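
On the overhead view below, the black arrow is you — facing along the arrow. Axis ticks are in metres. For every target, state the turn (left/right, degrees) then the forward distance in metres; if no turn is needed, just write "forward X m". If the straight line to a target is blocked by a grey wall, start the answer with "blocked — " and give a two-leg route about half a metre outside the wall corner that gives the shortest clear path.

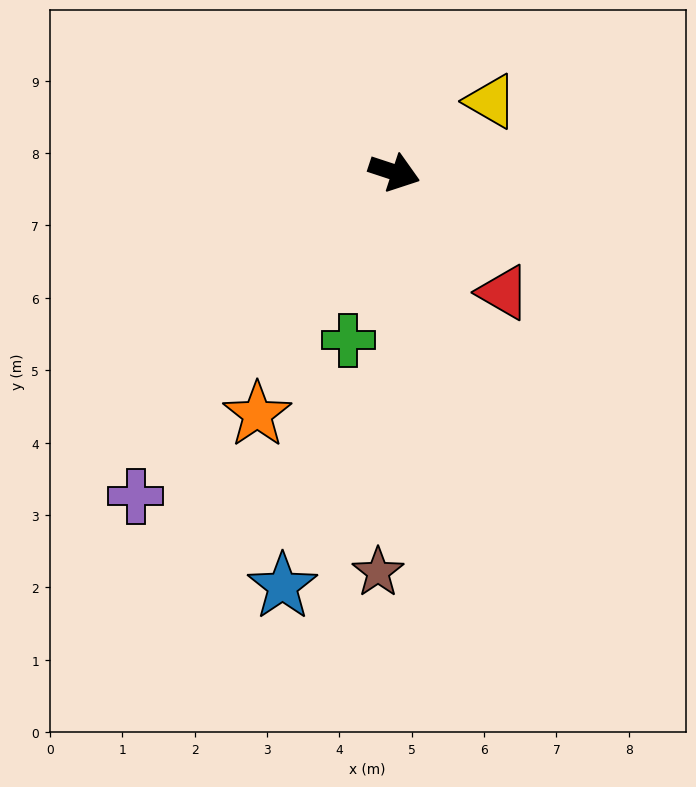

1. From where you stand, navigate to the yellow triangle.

turn left 55°, forward 1.7 m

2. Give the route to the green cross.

turn right 87°, forward 2.4 m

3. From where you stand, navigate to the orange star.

turn right 101°, forward 3.8 m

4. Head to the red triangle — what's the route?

turn right 30°, forward 2.2 m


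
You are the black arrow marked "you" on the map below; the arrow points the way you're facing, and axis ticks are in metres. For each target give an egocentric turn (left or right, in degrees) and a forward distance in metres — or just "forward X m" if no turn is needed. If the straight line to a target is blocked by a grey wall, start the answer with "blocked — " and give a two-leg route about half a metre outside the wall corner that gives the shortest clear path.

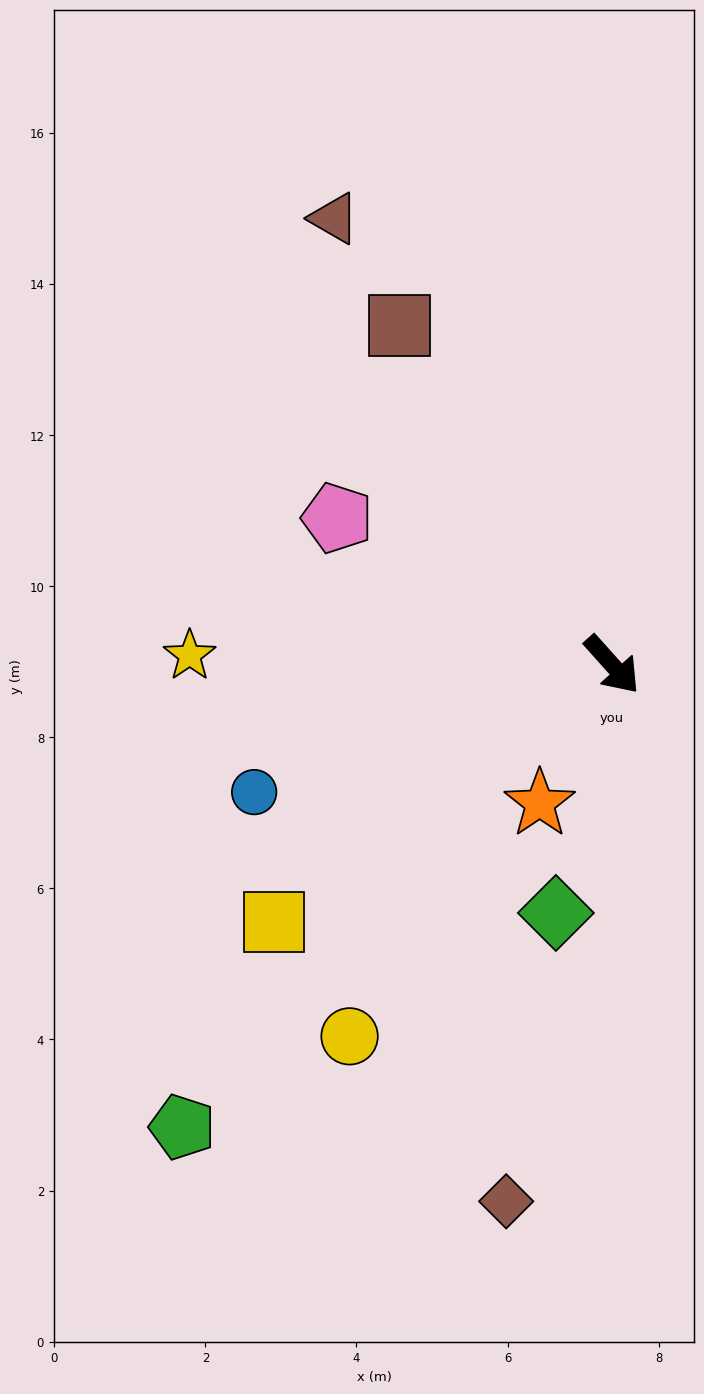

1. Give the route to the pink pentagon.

turn right 160°, forward 4.1 m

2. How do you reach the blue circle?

turn right 112°, forward 5.0 m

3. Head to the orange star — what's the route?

turn right 69°, forward 2.1 m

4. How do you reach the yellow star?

turn right 133°, forward 5.6 m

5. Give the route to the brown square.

turn left 170°, forward 5.3 m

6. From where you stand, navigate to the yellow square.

turn right 95°, forward 5.6 m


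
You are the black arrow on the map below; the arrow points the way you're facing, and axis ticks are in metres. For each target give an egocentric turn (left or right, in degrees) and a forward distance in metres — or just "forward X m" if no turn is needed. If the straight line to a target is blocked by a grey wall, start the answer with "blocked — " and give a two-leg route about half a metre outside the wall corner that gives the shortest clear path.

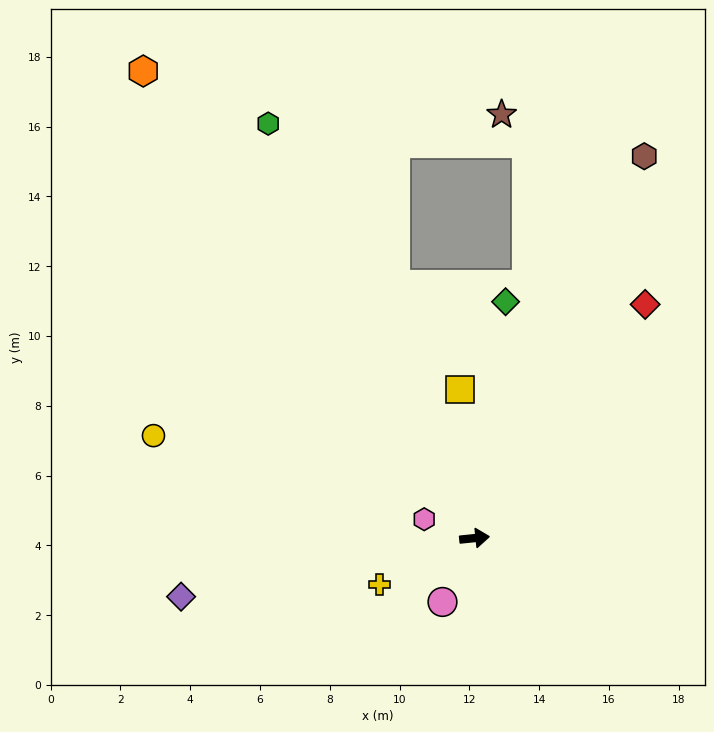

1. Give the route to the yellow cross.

turn right 160°, forward 3.0 m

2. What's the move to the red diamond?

turn left 48°, forward 8.3 m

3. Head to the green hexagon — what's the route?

turn left 111°, forward 13.3 m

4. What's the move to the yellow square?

turn left 90°, forward 4.3 m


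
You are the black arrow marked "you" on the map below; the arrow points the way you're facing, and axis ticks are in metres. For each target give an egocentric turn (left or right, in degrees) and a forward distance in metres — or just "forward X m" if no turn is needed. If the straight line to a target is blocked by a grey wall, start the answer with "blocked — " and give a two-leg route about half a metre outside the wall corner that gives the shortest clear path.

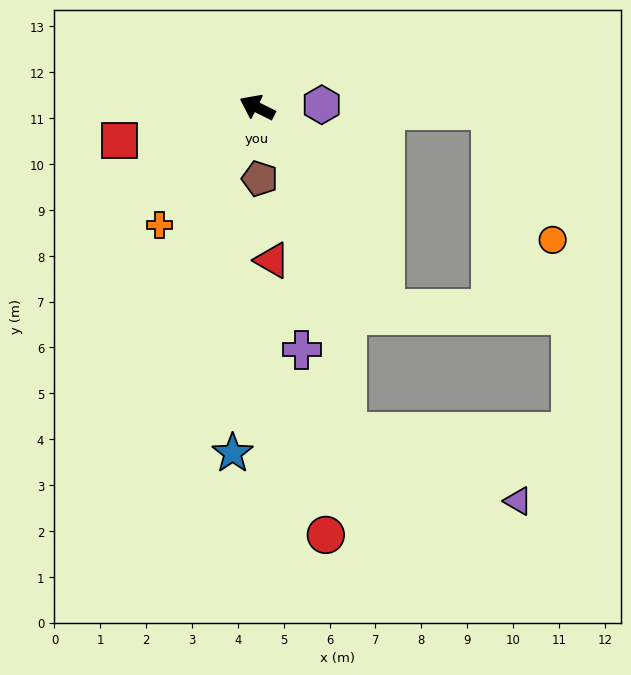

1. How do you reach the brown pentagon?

turn left 118°, forward 1.6 m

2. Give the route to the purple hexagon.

turn right 151°, forward 1.4 m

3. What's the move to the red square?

turn left 40°, forward 3.1 m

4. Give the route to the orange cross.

turn left 77°, forward 3.3 m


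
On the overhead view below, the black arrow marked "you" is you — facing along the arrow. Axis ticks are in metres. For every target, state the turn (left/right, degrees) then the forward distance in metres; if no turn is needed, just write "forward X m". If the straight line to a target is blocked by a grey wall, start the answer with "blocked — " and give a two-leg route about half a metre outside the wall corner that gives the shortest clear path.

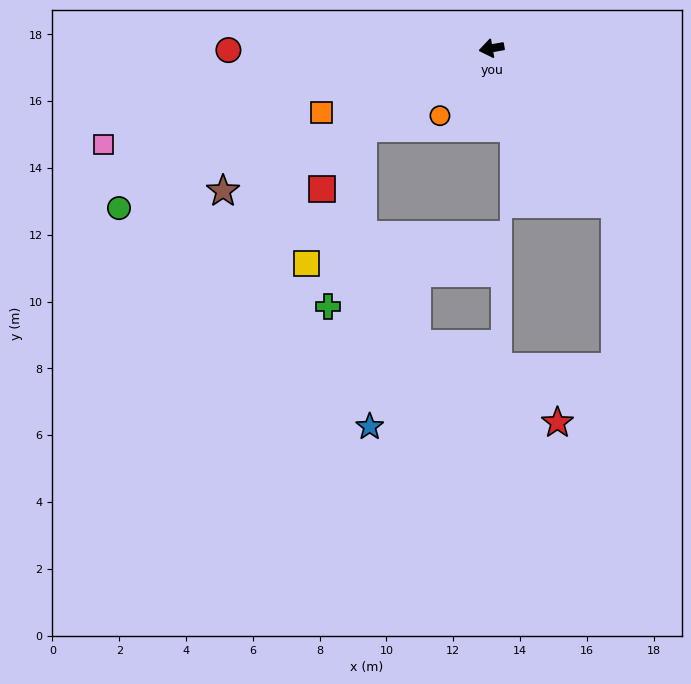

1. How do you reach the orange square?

turn left 11°, forward 5.4 m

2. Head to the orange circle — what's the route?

turn left 43°, forward 2.5 m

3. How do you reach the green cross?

blocked — turn left 22°, forward 4.5 m, then turn left 47°, forward 5.5 m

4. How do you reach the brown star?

turn left 18°, forward 9.1 m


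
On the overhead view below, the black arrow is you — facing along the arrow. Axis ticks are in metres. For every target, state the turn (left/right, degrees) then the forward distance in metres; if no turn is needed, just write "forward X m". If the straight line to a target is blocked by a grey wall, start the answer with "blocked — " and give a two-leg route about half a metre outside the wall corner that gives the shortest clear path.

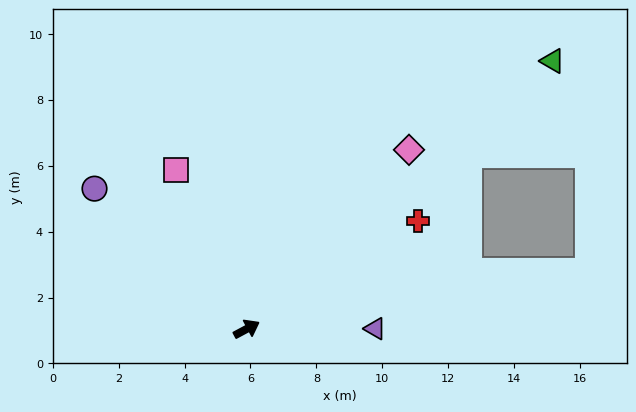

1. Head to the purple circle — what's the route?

turn left 109°, forward 6.3 m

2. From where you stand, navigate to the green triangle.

turn left 13°, forward 12.3 m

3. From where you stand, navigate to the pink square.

turn left 86°, forward 5.3 m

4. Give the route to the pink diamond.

turn left 20°, forward 7.3 m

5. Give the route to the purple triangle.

turn right 28°, forward 3.9 m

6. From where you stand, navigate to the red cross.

turn left 4°, forward 6.1 m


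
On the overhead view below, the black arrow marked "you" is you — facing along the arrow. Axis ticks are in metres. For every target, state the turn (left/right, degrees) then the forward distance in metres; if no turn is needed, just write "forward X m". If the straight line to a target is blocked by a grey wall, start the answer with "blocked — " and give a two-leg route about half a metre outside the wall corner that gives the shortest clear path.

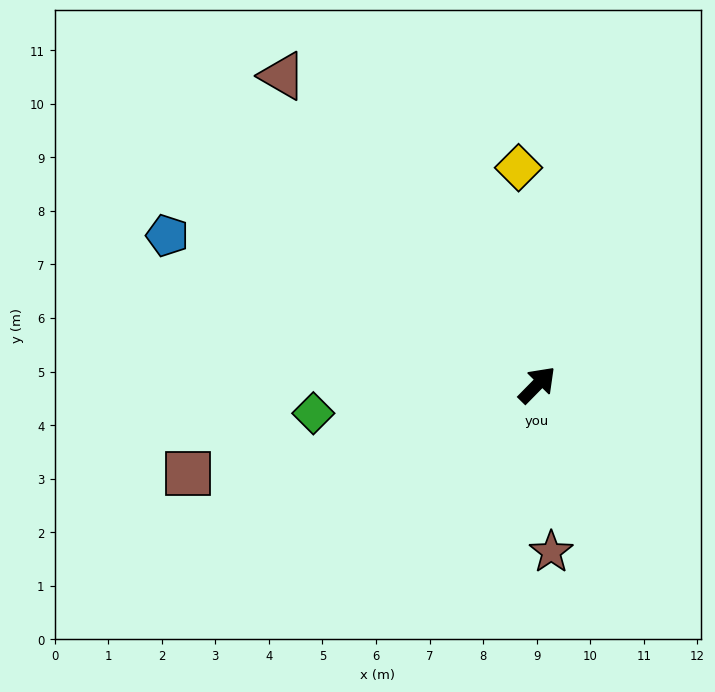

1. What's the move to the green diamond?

turn left 142°, forward 4.2 m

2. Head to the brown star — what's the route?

turn right 131°, forward 3.1 m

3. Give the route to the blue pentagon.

turn left 113°, forward 7.4 m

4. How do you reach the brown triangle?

turn left 84°, forward 7.5 m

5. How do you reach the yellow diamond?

turn left 49°, forward 4.1 m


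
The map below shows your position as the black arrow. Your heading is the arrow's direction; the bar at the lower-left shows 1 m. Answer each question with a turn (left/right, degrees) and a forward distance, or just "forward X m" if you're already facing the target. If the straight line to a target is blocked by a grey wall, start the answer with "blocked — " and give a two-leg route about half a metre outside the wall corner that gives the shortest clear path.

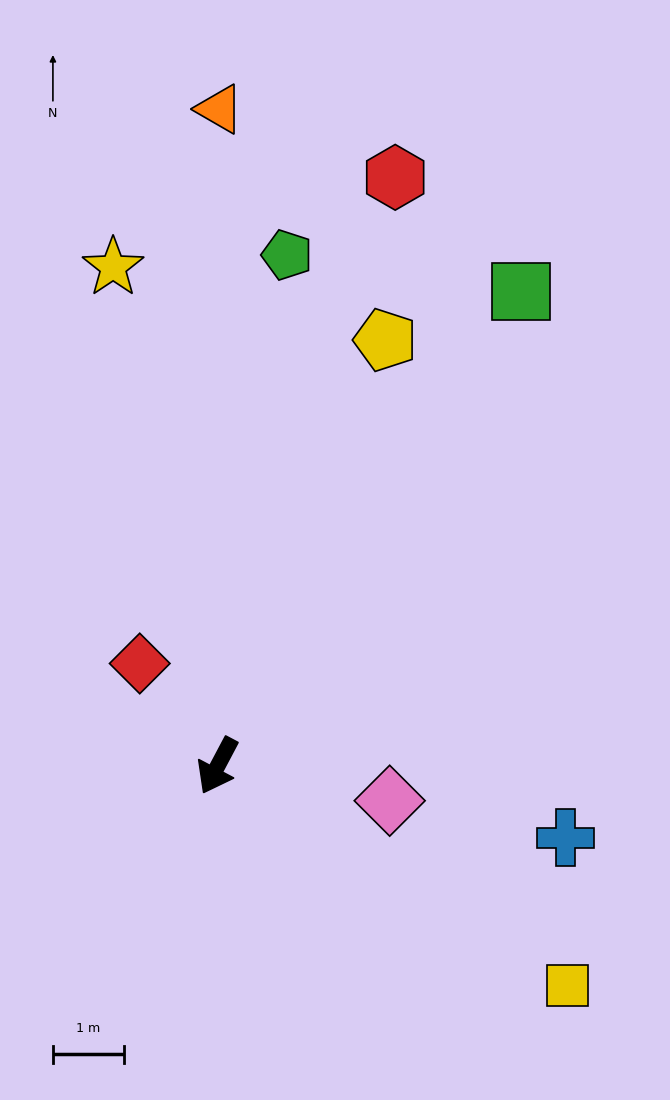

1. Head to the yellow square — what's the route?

turn left 86°, forward 5.8 m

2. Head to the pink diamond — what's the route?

turn left 106°, forward 2.5 m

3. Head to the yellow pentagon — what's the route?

turn right 174°, forward 6.4 m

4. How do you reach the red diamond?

turn right 115°, forward 1.8 m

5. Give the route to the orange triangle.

turn right 152°, forward 9.2 m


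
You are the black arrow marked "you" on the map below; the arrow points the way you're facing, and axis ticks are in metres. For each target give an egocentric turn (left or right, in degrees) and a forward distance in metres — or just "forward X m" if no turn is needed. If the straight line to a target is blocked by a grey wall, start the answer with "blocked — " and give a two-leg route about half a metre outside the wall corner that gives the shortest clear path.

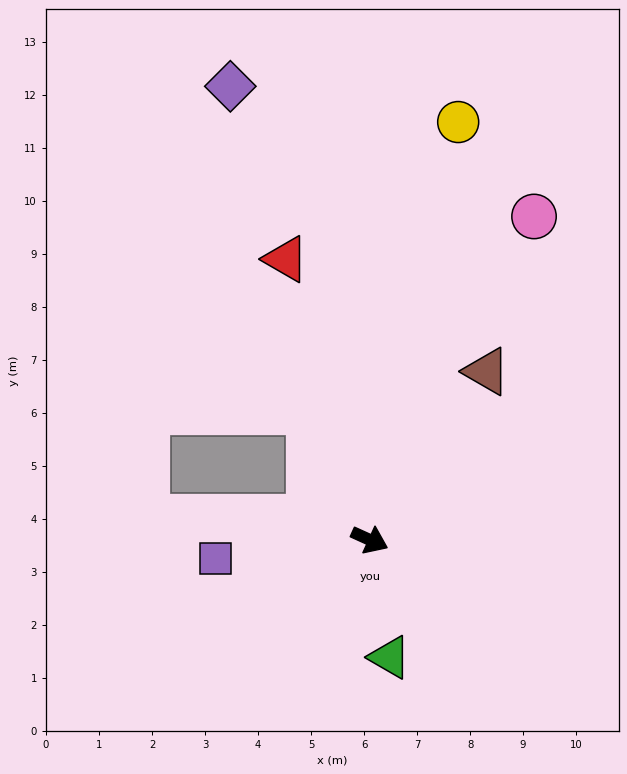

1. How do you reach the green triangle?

turn right 56°, forward 2.2 m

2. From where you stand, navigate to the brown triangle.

turn left 80°, forward 3.9 m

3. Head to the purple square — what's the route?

turn right 149°, forward 2.9 m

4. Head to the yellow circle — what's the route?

turn left 102°, forward 8.1 m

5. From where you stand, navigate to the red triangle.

turn left 131°, forward 5.5 m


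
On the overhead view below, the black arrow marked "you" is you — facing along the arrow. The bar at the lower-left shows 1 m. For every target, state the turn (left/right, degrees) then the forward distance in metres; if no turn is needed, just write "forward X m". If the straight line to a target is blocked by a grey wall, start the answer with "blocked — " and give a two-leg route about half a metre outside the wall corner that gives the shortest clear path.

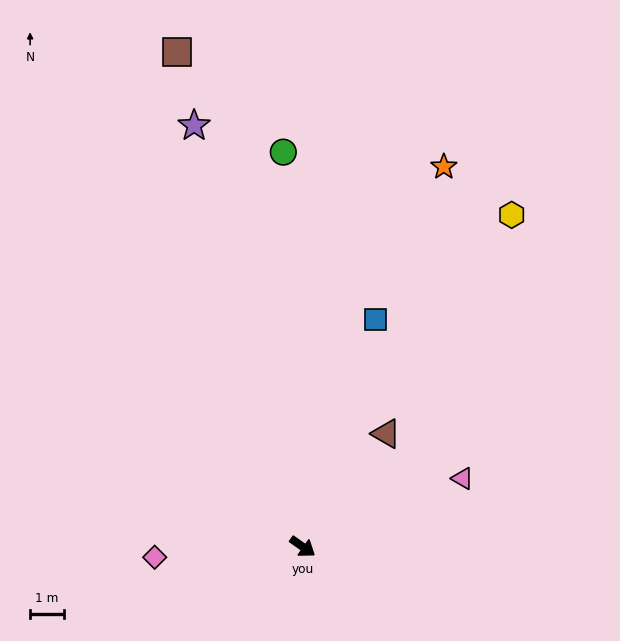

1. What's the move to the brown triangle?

turn left 89°, forward 4.1 m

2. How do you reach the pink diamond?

turn right 141°, forward 4.4 m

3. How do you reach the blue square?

turn left 107°, forward 7.0 m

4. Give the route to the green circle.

turn left 128°, forward 11.6 m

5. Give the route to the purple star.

turn left 140°, forward 12.8 m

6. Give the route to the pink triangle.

turn left 58°, forward 5.1 m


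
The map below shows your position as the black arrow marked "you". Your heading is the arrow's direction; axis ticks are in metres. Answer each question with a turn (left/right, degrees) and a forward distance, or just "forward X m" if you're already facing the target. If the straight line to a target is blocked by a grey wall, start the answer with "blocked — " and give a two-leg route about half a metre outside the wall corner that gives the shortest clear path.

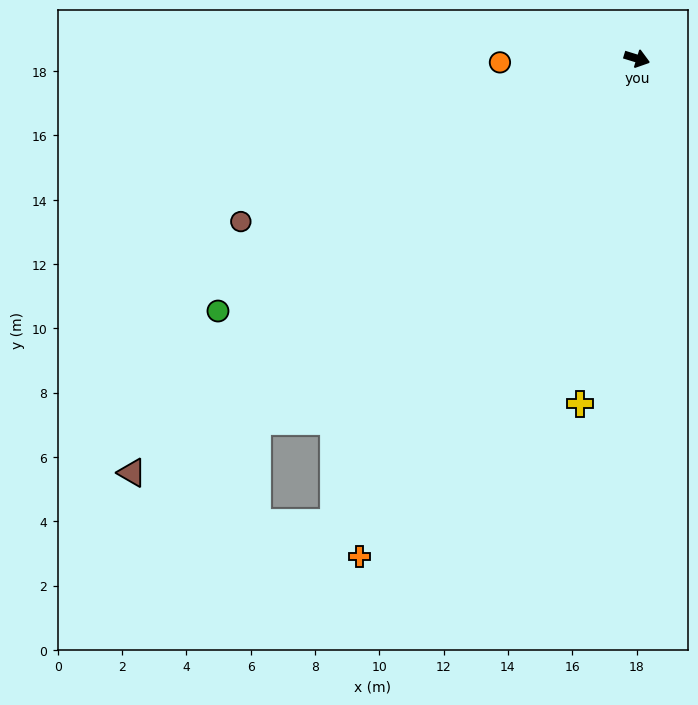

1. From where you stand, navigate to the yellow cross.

turn right 82°, forward 10.9 m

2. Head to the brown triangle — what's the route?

turn right 124°, forward 20.3 m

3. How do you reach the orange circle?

turn right 161°, forward 4.3 m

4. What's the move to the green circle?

turn right 132°, forward 15.2 m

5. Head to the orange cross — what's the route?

turn right 102°, forward 17.7 m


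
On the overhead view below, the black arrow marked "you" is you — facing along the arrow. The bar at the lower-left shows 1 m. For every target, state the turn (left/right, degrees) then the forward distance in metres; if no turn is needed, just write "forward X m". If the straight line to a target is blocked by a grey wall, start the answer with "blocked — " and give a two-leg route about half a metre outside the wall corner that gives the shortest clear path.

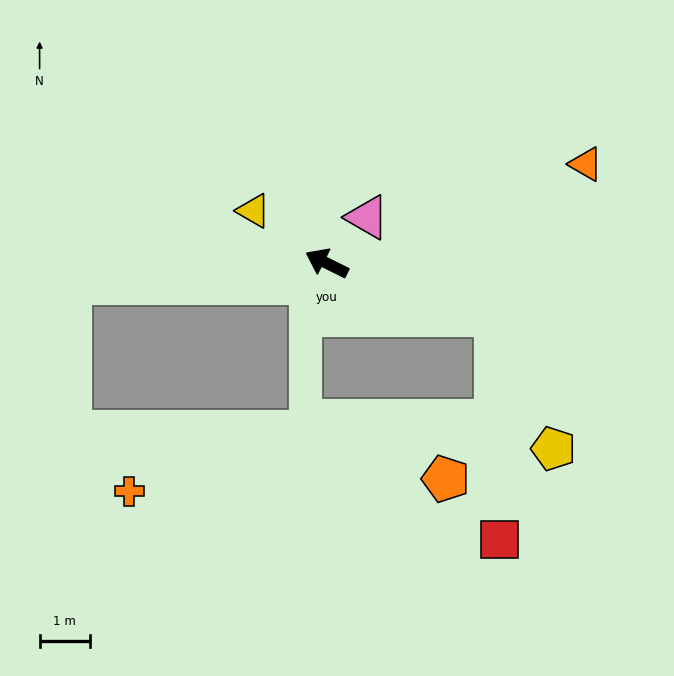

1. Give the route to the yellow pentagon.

blocked — turn right 171°, forward 3.5 m, then turn right 49°, forward 2.9 m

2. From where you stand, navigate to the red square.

blocked — turn right 171°, forward 3.5 m, then turn right 72°, forward 4.5 m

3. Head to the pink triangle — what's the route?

turn right 105°, forward 1.2 m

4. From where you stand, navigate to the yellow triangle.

turn right 9°, forward 1.8 m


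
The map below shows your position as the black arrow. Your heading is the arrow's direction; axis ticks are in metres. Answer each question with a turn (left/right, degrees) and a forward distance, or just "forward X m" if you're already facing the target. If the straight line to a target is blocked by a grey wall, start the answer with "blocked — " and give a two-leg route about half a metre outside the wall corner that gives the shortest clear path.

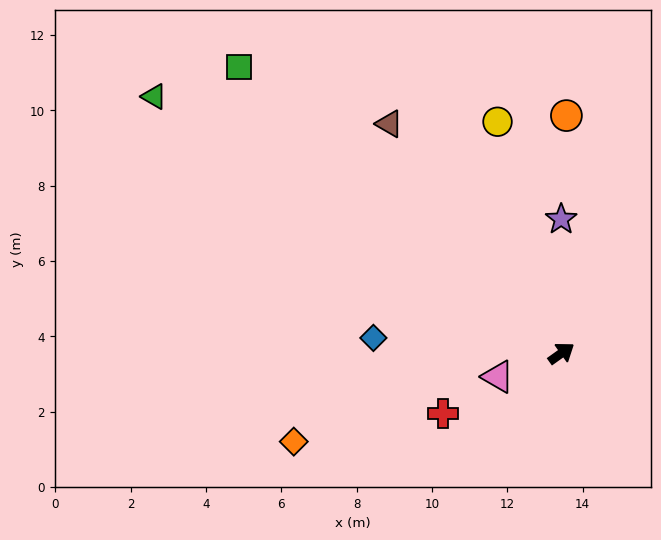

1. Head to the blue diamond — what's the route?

turn left 140°, forward 5.0 m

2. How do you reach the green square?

turn left 103°, forward 11.4 m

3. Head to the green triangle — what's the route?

turn left 112°, forward 12.8 m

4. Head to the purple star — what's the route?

turn left 55°, forward 3.6 m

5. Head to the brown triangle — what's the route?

turn left 91°, forward 7.6 m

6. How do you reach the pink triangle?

turn left 165°, forward 1.8 m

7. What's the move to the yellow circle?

turn left 70°, forward 6.4 m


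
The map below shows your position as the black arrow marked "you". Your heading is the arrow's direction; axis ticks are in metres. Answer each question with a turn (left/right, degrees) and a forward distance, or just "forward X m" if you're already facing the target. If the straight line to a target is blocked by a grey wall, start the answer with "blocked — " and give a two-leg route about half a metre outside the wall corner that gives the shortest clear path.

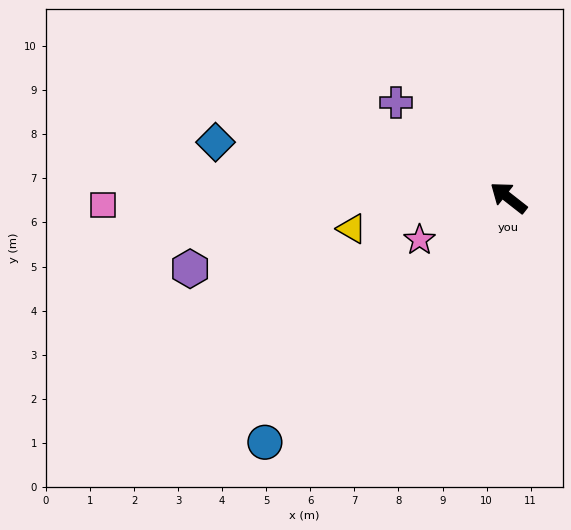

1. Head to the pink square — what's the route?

turn left 39°, forward 9.2 m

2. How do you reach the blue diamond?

turn left 27°, forward 6.8 m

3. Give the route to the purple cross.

turn right 2°, forward 3.3 m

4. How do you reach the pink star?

turn left 63°, forward 2.2 m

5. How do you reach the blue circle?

turn left 83°, forward 7.8 m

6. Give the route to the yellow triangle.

turn left 49°, forward 3.6 m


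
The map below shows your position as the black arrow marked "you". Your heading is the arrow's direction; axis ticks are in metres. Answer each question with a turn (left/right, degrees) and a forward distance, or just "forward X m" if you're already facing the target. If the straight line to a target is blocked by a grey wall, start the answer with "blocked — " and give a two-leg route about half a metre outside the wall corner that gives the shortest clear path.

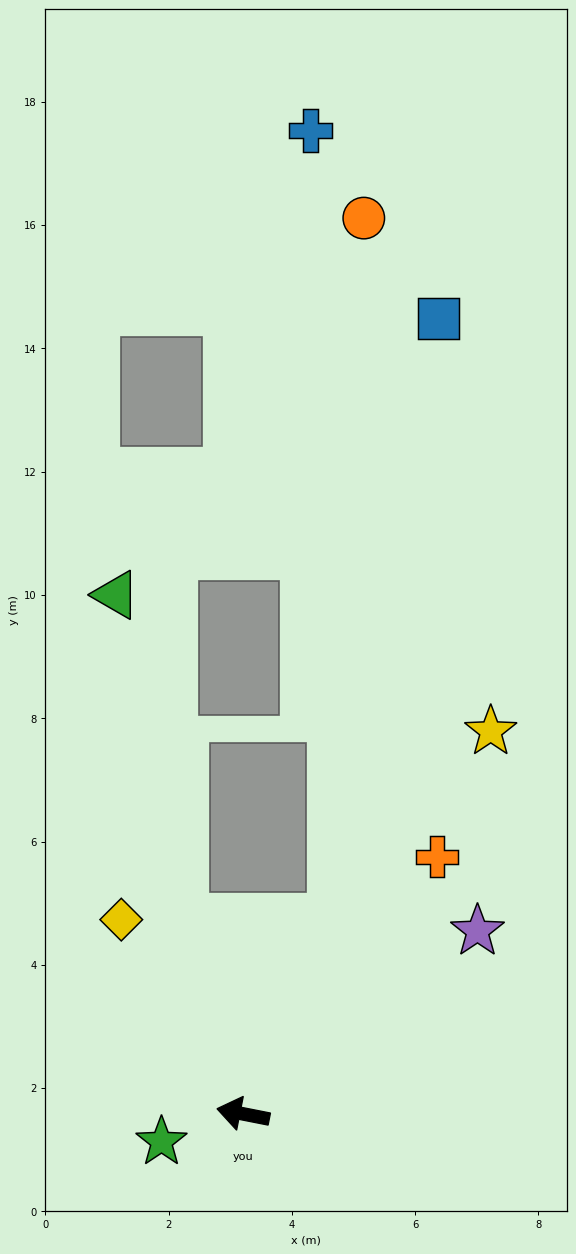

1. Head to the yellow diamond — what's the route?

turn right 47°, forward 3.7 m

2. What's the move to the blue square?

blocked — turn right 104°, forward 3.5 m, then turn left 15°, forward 9.9 m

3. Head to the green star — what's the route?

turn left 30°, forward 1.4 m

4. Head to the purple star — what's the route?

turn right 131°, forward 4.8 m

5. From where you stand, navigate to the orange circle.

blocked — turn right 104°, forward 3.5 m, then turn left 23°, forward 11.4 m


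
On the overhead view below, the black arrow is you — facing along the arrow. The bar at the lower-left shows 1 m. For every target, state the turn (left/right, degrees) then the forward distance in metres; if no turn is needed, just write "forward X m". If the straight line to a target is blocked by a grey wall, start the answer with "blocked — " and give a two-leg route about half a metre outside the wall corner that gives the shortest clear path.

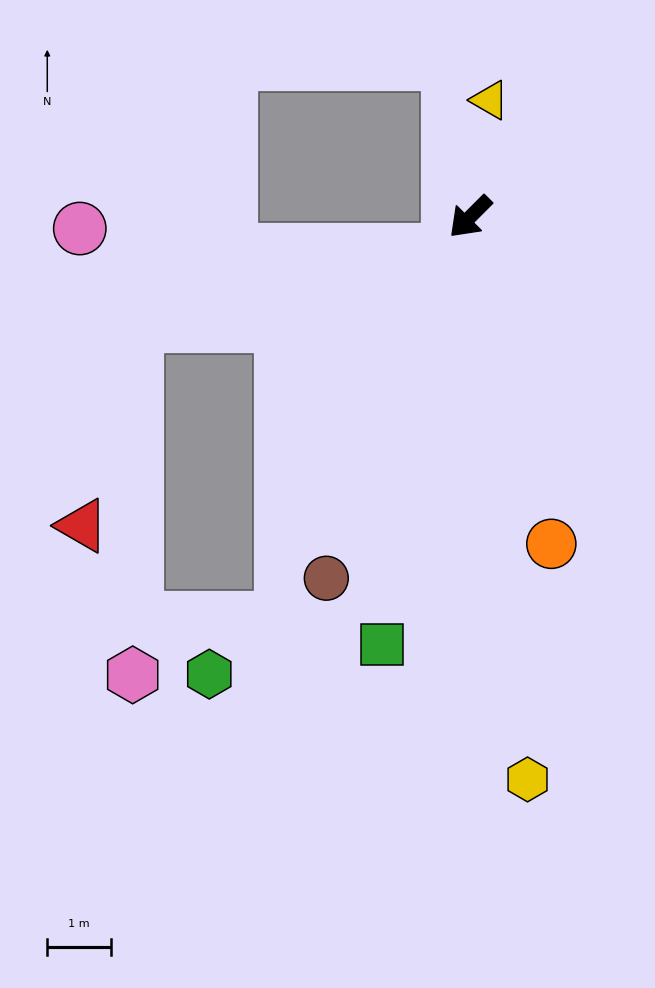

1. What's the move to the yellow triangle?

turn right 145°, forward 1.9 m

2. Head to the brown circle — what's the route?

turn left 23°, forward 6.1 m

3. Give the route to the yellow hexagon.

turn left 51°, forward 8.9 m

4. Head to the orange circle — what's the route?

turn left 59°, forward 5.3 m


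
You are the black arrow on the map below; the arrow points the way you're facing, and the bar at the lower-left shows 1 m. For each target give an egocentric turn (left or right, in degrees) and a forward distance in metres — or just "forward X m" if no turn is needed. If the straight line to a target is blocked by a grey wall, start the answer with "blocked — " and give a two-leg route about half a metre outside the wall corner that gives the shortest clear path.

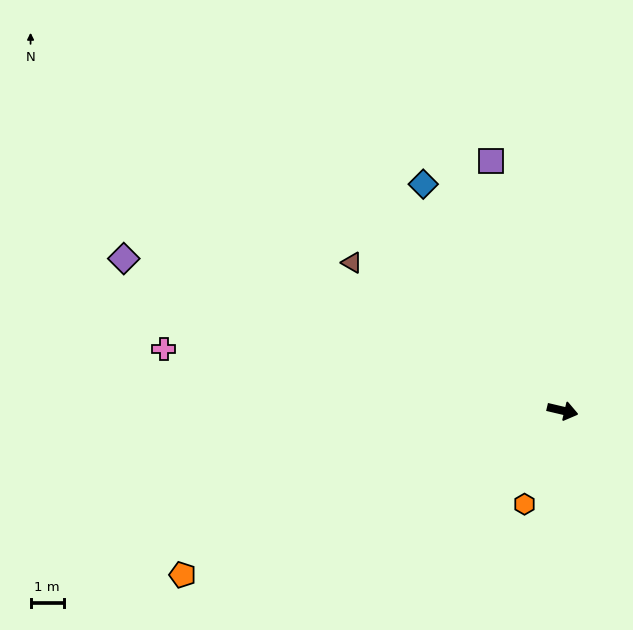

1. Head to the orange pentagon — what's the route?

turn right 143°, forward 12.4 m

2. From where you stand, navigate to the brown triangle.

turn left 158°, forward 7.7 m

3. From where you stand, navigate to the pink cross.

turn right 176°, forward 12.1 m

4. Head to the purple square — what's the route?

turn left 119°, forward 7.8 m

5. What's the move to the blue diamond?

turn left 135°, forward 8.0 m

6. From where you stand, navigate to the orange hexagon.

turn right 99°, forward 3.0 m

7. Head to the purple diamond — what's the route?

turn left 174°, forward 13.9 m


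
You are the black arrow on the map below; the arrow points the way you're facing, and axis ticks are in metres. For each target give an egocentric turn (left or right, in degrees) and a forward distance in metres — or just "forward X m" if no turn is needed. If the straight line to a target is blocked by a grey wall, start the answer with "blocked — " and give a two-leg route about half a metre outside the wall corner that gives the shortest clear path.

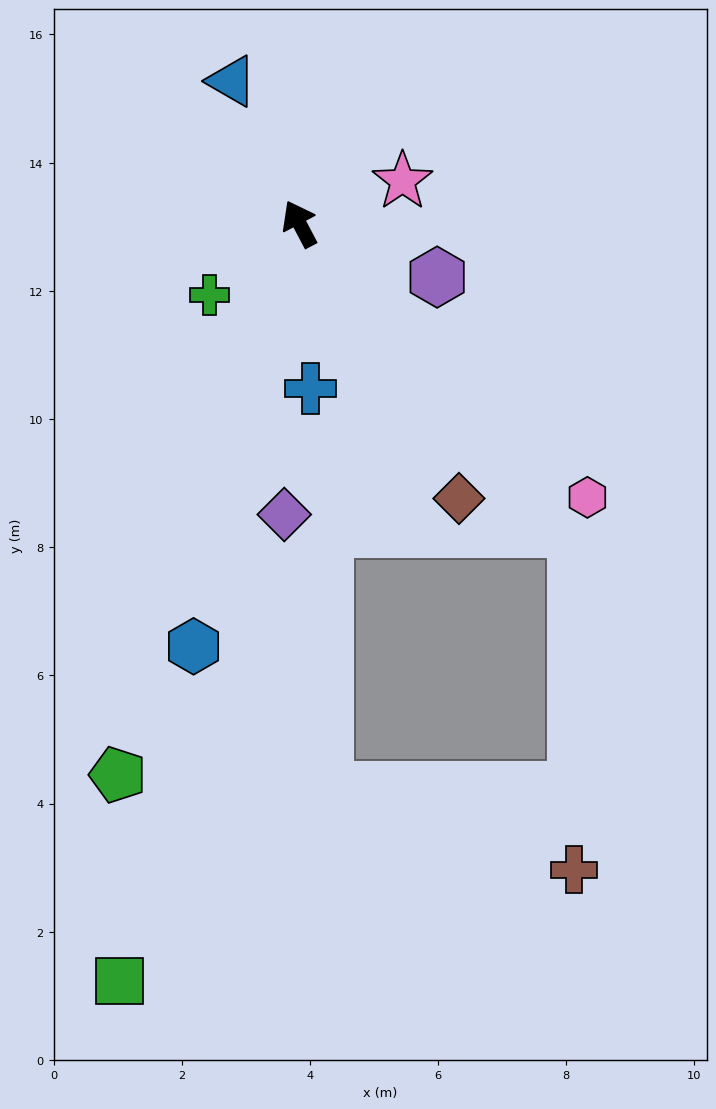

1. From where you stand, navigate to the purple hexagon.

turn right 139°, forward 2.3 m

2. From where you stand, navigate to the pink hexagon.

turn right 161°, forward 6.2 m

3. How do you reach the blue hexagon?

turn left 138°, forward 6.8 m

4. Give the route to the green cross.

turn left 101°, forward 1.8 m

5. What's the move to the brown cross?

blocked — turn right 166°, forward 6.4 m, then turn right 42°, forward 5.3 m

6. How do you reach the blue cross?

turn left 156°, forward 2.6 m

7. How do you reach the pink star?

turn right 95°, forward 1.7 m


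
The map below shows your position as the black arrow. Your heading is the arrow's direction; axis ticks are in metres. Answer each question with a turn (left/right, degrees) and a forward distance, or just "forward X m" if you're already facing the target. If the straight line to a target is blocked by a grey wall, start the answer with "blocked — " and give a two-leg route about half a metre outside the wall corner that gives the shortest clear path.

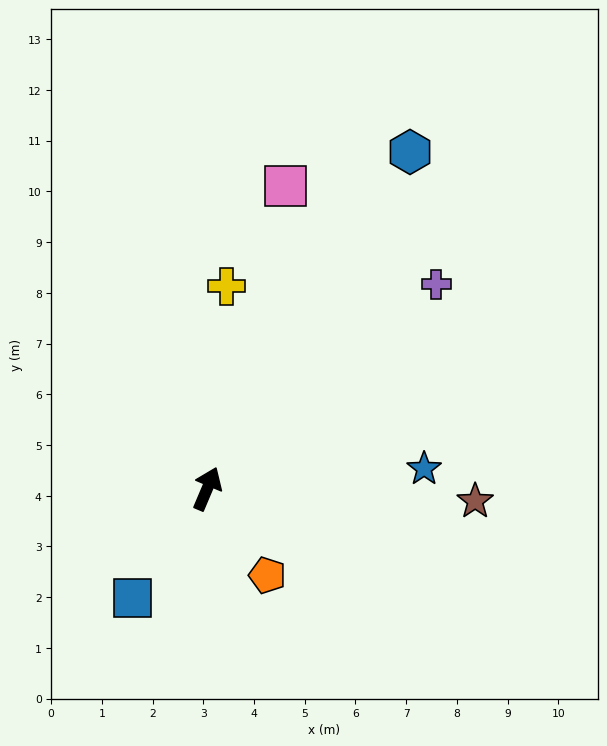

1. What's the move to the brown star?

turn right 70°, forward 5.3 m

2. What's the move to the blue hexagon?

turn right 8°, forward 7.7 m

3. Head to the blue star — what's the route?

turn right 62°, forward 4.3 m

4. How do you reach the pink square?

turn left 8°, forward 6.2 m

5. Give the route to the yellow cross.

turn left 17°, forward 4.0 m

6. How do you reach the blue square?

turn left 169°, forward 2.6 m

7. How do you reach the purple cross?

turn right 25°, forward 6.1 m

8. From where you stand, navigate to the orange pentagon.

turn right 122°, forward 2.1 m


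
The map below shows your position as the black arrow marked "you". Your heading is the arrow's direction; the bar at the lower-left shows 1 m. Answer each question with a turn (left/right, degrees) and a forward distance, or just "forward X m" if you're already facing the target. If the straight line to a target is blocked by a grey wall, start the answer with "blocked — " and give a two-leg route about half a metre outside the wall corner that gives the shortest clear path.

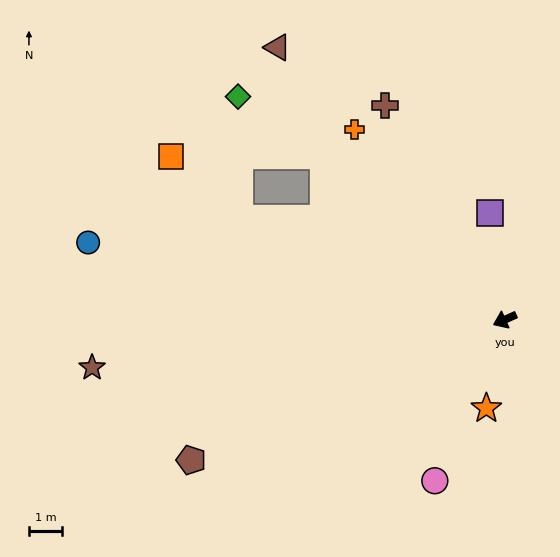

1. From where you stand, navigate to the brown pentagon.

forward 10.4 m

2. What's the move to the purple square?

turn right 106°, forward 3.2 m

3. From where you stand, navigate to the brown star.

turn right 17°, forward 12.5 m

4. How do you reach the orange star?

turn left 54°, forward 2.7 m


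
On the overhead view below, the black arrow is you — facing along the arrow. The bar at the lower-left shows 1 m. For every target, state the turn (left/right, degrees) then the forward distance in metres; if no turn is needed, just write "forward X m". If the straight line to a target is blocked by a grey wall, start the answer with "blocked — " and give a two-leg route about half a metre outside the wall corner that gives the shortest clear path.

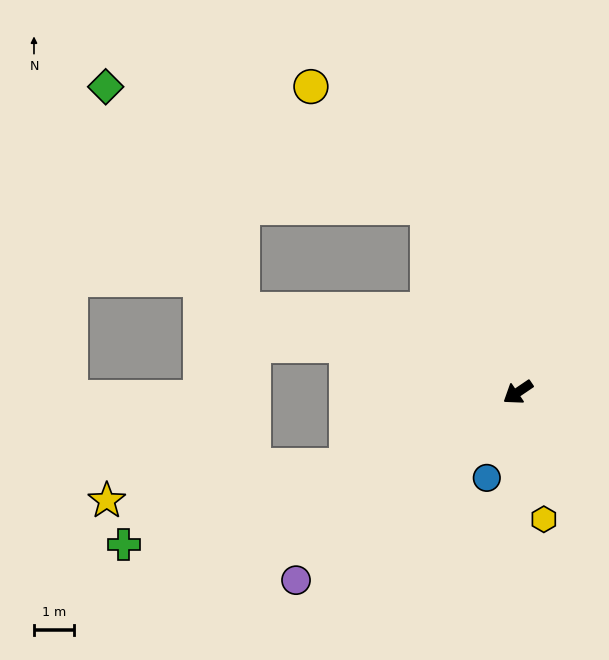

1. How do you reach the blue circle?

turn left 36°, forward 2.3 m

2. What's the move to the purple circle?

turn left 6°, forward 7.3 m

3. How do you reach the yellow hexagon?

turn left 67°, forward 3.3 m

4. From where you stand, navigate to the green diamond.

blocked — turn right 51°, forward 7.2 m, then turn right 41°, forward 6.6 m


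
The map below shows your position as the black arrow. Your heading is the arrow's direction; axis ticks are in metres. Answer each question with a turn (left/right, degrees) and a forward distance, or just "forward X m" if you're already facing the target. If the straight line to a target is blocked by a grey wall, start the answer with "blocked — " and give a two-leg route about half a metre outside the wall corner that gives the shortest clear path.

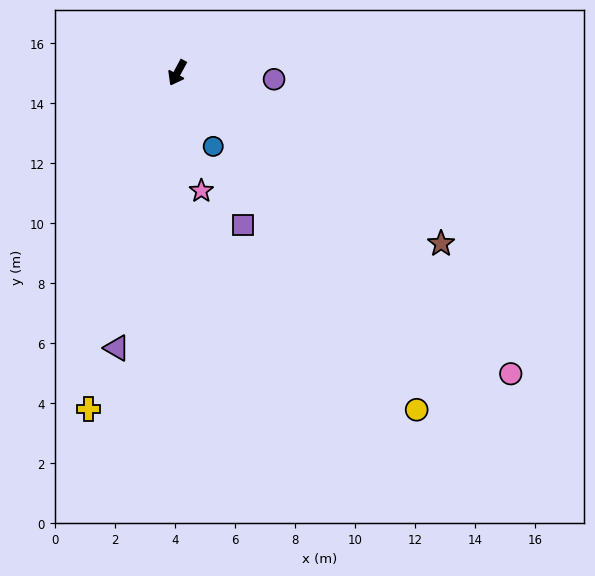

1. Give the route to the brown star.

turn left 86°, forward 10.5 m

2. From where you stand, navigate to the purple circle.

turn left 115°, forward 3.2 m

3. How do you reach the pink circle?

turn left 76°, forward 15.0 m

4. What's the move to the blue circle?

turn left 54°, forward 2.7 m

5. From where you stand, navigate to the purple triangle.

turn left 16°, forward 9.4 m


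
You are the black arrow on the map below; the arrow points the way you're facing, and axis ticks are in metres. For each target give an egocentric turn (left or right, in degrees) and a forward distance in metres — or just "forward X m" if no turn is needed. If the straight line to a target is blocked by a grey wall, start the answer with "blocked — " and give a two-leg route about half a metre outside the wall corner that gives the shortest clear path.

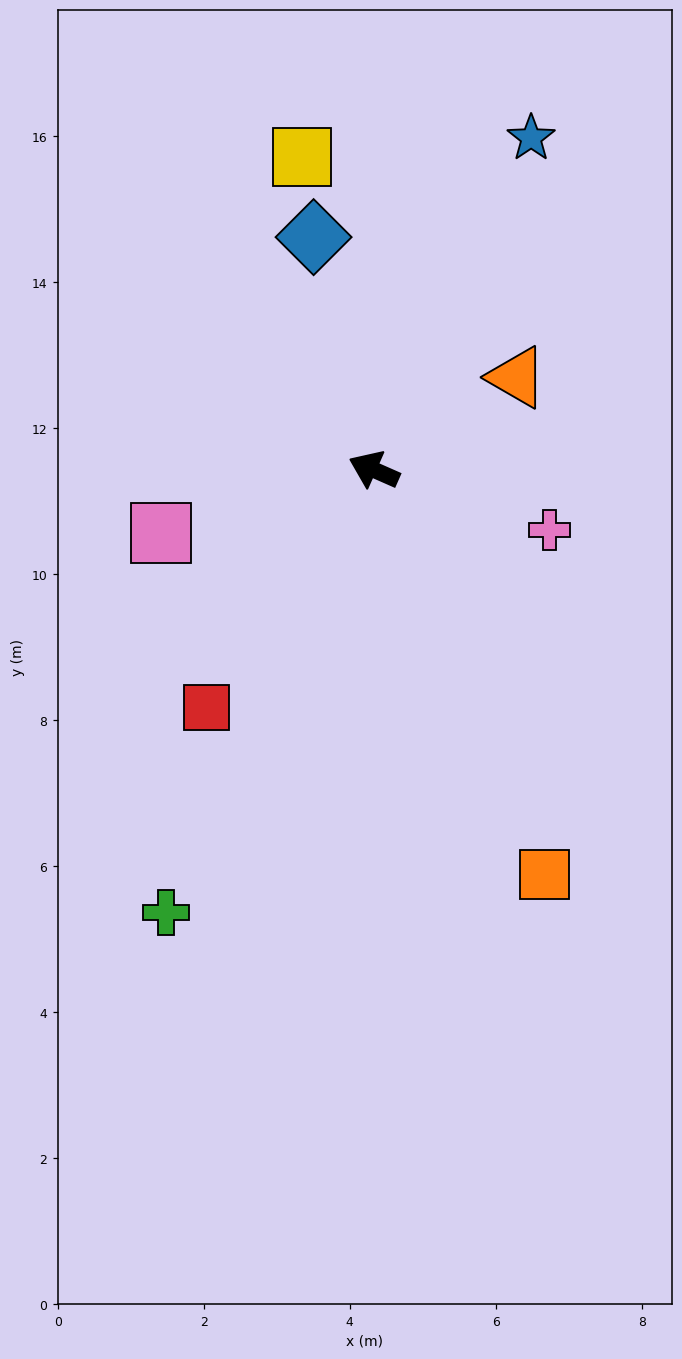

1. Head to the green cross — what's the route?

turn left 89°, forward 6.7 m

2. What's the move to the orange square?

turn left 137°, forward 6.0 m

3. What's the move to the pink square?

turn left 40°, forward 3.0 m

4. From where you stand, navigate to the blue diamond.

turn right 52°, forward 3.3 m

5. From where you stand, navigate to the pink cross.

turn right 175°, forward 2.5 m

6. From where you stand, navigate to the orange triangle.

turn right 123°, forward 2.3 m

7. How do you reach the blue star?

turn right 92°, forward 5.0 m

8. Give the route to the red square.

turn left 79°, forward 4.0 m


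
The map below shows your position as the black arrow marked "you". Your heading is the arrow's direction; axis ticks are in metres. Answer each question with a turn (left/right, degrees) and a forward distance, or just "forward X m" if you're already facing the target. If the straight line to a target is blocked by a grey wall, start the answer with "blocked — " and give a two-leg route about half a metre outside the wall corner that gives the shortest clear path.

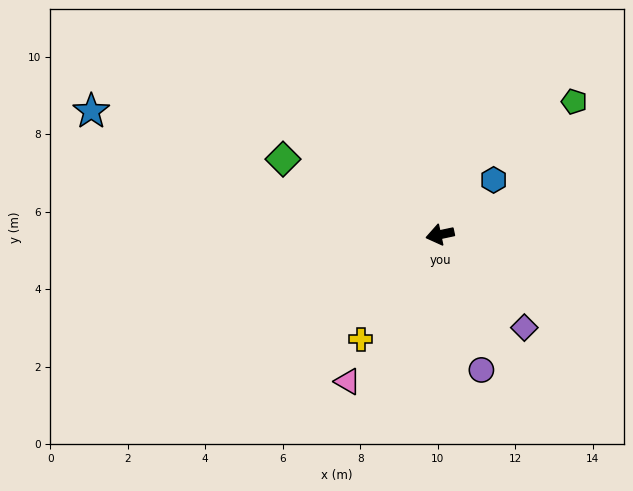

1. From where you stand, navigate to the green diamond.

turn right 38°, forward 4.5 m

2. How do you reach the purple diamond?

turn left 120°, forward 3.2 m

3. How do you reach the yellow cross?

turn left 41°, forward 3.4 m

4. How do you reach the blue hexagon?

turn right 146°, forward 2.0 m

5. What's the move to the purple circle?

turn left 95°, forward 3.7 m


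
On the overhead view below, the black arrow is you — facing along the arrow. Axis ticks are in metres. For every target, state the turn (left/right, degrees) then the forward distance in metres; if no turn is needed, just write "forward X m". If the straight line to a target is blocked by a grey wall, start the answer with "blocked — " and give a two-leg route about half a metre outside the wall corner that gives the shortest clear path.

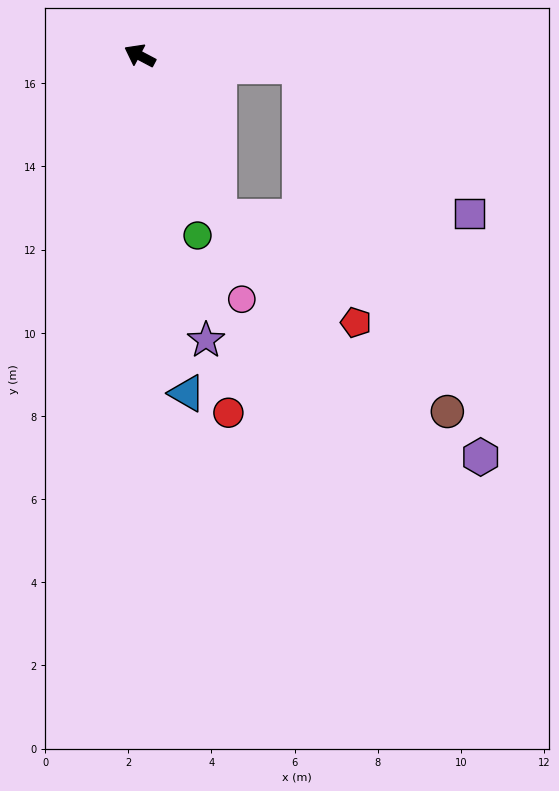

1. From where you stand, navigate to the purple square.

blocked — turn right 156°, forward 3.9 m, then turn right 37°, forward 5.4 m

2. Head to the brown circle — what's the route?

blocked — turn right 156°, forward 3.9 m, then turn right 63°, forward 9.0 m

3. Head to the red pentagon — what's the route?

blocked — turn left 144°, forward 4.3 m, then turn left 26°, forward 4.2 m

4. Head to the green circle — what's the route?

turn left 136°, forward 4.5 m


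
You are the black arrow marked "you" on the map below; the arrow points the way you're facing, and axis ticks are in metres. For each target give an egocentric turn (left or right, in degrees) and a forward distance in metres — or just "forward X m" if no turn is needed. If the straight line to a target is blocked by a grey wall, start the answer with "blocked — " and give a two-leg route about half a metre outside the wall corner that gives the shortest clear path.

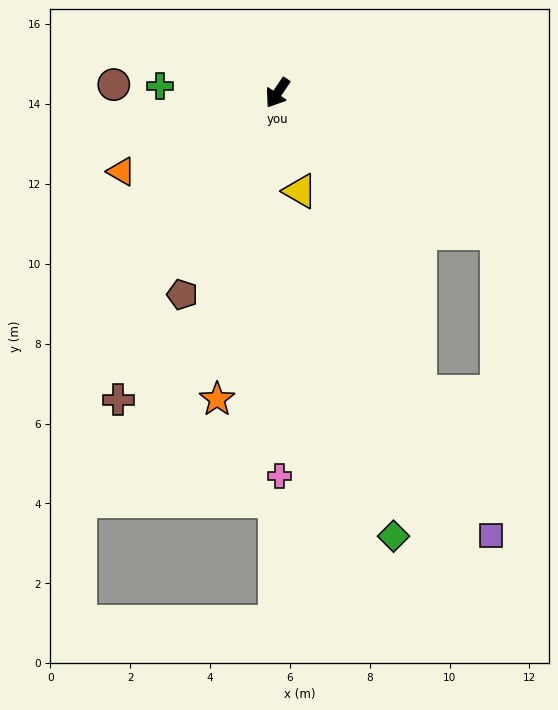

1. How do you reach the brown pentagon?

turn left 9°, forward 5.6 m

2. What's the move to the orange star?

turn left 23°, forward 7.8 m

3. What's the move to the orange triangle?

turn right 29°, forward 4.4 m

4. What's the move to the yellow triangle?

turn left 47°, forward 2.5 m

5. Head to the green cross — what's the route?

turn right 59°, forward 2.9 m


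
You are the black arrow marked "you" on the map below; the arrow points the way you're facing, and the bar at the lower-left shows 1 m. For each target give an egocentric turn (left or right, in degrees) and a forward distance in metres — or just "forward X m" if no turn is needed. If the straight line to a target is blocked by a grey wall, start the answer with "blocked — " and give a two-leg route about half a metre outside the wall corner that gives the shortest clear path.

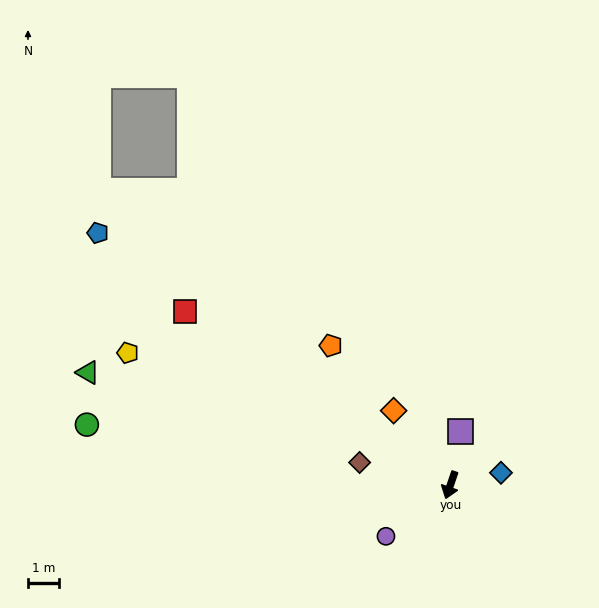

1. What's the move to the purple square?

turn right 172°, forward 1.8 m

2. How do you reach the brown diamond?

turn right 85°, forward 3.1 m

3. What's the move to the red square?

turn right 104°, forward 10.4 m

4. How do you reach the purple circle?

turn right 33°, forward 2.7 m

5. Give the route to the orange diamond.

turn right 124°, forward 3.1 m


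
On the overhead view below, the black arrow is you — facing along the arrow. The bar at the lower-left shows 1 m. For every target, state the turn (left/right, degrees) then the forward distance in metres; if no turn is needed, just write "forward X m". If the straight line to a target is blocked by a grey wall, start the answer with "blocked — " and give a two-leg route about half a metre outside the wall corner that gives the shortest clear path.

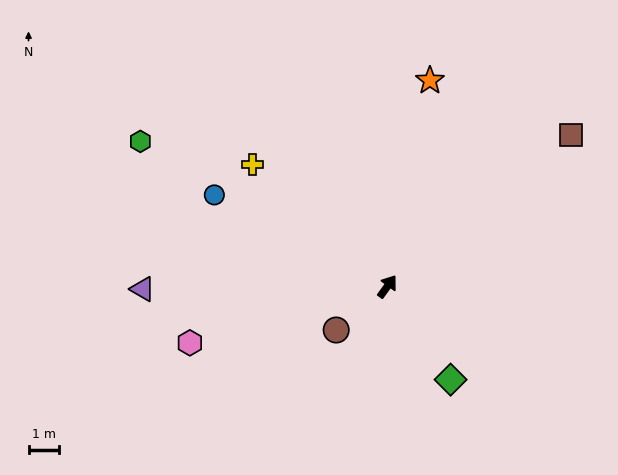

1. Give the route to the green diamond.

turn right 110°, forward 3.7 m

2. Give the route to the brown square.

turn right 15°, forward 7.7 m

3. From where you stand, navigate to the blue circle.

turn left 98°, forward 6.4 m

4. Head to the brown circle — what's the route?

turn left 166°, forward 2.2 m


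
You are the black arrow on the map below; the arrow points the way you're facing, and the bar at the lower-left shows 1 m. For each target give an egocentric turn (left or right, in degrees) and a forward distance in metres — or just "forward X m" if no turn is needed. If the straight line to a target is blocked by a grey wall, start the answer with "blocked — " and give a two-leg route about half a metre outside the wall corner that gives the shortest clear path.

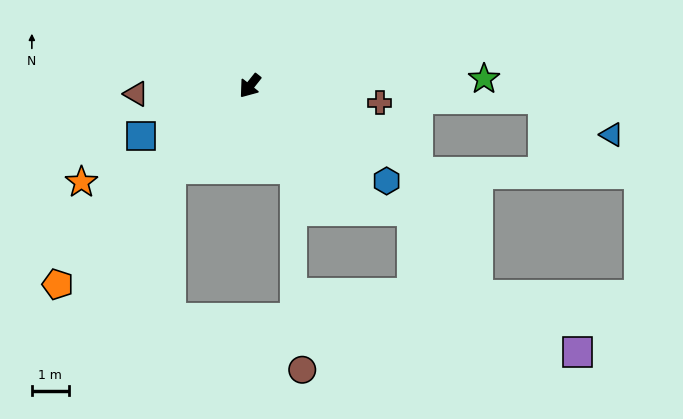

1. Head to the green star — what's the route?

turn left 130°, forward 6.4 m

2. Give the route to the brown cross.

turn left 121°, forward 3.6 m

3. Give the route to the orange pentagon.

turn right 6°, forward 7.5 m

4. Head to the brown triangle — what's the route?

turn right 48°, forward 3.1 m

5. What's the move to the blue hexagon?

turn left 94°, forward 4.5 m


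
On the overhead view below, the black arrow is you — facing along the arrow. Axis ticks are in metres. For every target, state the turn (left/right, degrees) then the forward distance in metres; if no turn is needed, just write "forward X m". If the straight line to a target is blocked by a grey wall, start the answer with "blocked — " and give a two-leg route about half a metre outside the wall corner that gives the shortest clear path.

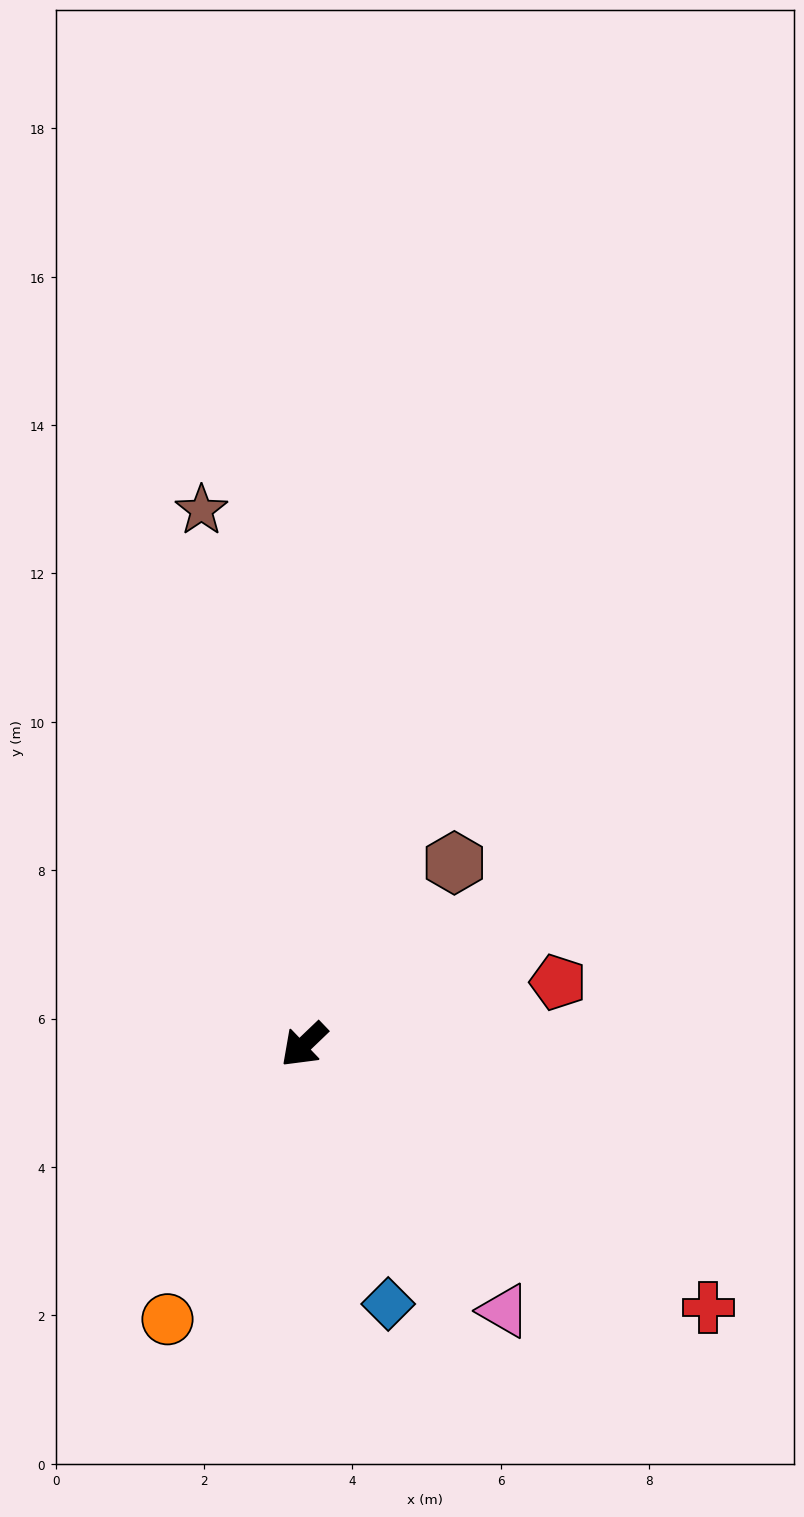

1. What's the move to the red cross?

turn left 103°, forward 6.5 m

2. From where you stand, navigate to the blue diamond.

turn left 64°, forward 3.7 m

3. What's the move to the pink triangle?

turn left 83°, forward 4.5 m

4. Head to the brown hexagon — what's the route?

turn right 173°, forward 3.2 m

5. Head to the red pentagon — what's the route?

turn left 150°, forward 3.5 m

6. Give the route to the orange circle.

turn left 20°, forward 4.1 m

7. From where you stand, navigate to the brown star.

turn right 123°, forward 7.3 m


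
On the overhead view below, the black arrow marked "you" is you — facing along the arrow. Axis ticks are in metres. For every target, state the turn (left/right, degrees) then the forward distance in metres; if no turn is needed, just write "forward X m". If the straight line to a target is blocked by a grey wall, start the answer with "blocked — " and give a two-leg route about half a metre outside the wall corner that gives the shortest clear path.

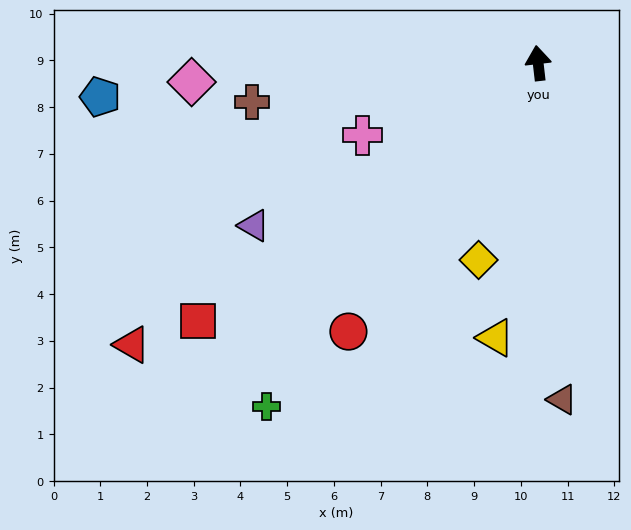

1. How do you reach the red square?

turn left 121°, forward 9.1 m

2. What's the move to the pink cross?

turn left 106°, forward 4.1 m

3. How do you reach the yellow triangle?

turn left 165°, forward 6.0 m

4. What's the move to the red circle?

turn left 138°, forward 7.0 m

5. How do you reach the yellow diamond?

turn left 157°, forward 4.4 m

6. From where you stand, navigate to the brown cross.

turn left 91°, forward 6.2 m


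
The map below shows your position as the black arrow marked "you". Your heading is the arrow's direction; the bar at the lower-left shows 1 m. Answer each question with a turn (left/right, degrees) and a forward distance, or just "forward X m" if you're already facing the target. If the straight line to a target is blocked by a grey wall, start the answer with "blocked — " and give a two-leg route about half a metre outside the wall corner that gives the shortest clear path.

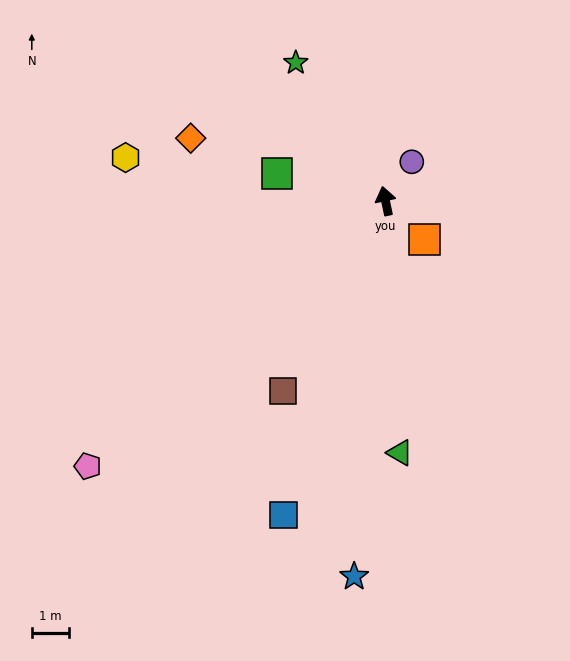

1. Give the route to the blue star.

turn left 163°, forward 10.1 m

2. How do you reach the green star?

turn left 21°, forward 4.4 m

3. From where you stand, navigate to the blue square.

turn left 150°, forward 8.8 m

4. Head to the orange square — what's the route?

turn right 147°, forward 1.5 m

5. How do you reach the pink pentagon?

turn left 120°, forward 10.7 m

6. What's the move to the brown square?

turn left 140°, forward 5.8 m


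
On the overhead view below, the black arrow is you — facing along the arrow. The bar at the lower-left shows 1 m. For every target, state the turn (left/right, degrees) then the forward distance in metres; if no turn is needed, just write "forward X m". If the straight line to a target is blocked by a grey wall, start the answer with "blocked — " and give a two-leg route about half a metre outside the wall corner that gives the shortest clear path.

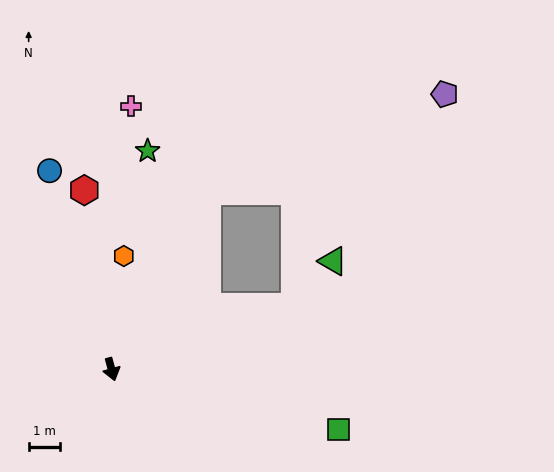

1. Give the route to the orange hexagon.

turn left 159°, forward 3.6 m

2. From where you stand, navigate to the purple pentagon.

blocked — turn left 136°, forward 6.4 m, then turn right 39°, forward 8.0 m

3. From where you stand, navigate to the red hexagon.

turn left 173°, forward 5.7 m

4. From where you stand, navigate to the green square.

turn left 60°, forward 7.4 m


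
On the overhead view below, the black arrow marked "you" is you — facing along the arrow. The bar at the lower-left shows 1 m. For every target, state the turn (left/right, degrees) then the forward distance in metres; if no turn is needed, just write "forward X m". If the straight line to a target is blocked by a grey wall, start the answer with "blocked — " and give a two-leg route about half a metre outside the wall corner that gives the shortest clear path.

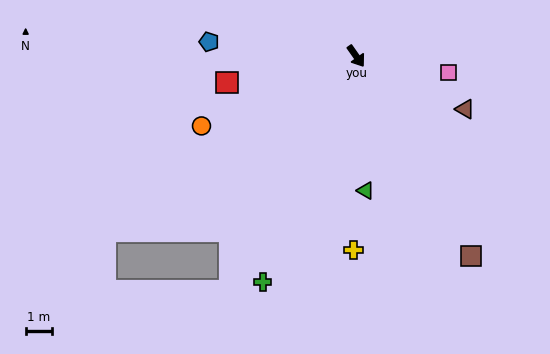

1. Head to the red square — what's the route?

turn right 114°, forward 4.9 m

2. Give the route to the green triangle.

turn right 31°, forward 5.1 m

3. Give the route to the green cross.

turn right 58°, forward 9.2 m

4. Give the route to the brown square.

turn right 5°, forward 8.6 m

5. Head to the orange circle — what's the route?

turn right 101°, forward 6.4 m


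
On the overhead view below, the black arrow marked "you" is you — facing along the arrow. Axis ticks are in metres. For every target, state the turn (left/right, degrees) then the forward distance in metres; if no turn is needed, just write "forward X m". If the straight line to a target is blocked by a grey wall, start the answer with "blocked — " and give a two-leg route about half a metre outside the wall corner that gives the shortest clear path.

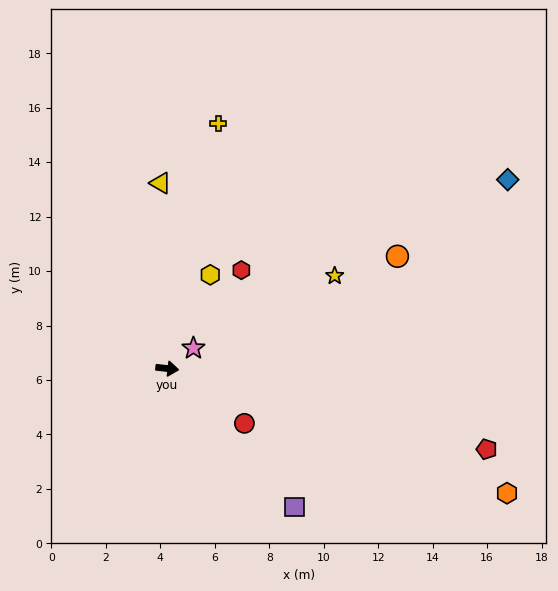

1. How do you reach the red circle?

turn right 29°, forward 3.5 m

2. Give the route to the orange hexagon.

turn right 14°, forward 13.3 m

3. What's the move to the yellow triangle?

turn left 98°, forward 6.8 m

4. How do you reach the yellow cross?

turn left 85°, forward 9.2 m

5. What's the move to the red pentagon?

turn right 8°, forward 12.1 m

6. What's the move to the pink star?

turn left 44°, forward 1.2 m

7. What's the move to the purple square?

turn right 41°, forward 6.9 m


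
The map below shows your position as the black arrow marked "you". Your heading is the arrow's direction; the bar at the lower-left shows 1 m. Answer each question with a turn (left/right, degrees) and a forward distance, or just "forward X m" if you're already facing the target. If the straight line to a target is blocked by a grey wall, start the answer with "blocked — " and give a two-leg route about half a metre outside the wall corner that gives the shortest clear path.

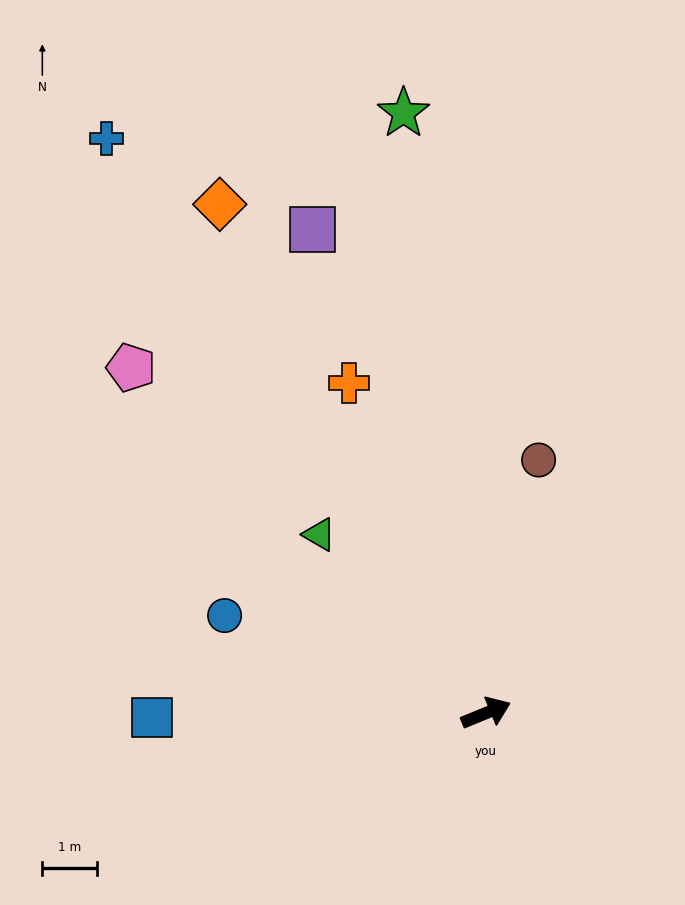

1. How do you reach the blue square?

turn left 158°, forward 6.1 m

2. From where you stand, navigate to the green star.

turn left 76°, forward 11.1 m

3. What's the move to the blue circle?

turn left 137°, forward 5.1 m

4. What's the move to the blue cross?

turn left 101°, forward 12.6 m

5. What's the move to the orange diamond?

turn left 95°, forward 10.5 m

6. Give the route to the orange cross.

turn left 90°, forward 6.6 m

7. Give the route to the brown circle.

turn left 56°, forward 4.7 m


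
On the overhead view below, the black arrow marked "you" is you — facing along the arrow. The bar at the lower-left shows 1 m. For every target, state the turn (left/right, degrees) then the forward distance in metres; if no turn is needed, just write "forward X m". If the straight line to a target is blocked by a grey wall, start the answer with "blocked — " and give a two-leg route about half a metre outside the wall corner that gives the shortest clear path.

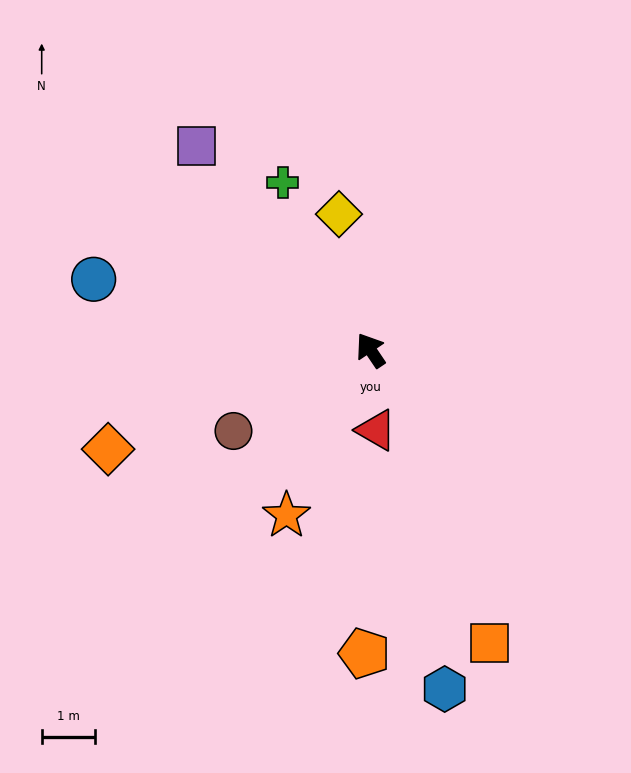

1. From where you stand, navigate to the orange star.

turn left 119°, forward 3.5 m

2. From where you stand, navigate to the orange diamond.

turn left 77°, forward 5.2 m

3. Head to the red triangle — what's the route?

turn left 150°, forward 1.5 m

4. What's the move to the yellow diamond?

turn right 21°, forward 2.6 m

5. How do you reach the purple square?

turn left 7°, forward 5.0 m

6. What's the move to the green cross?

turn right 6°, forward 3.5 m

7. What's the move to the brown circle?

turn left 87°, forward 3.0 m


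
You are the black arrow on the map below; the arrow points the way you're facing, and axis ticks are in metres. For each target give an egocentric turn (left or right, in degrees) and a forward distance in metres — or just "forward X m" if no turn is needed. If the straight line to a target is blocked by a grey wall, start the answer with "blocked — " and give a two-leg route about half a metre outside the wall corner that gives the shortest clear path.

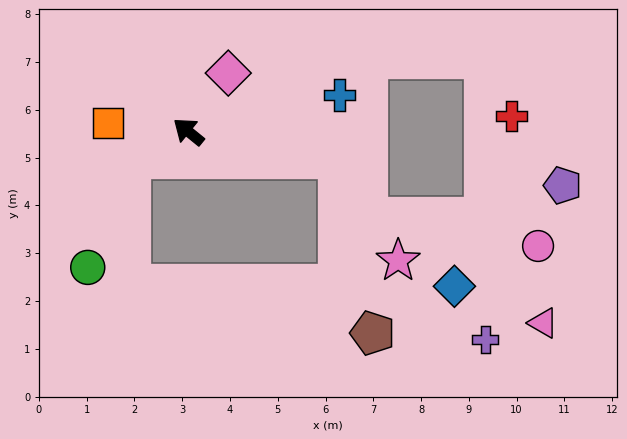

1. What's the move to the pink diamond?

turn right 85°, forward 1.5 m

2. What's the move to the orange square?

turn left 33°, forward 1.7 m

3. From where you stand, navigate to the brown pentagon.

blocked — turn right 151°, forward 3.2 m, then turn right 69°, forward 3.7 m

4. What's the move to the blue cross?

turn right 127°, forward 3.3 m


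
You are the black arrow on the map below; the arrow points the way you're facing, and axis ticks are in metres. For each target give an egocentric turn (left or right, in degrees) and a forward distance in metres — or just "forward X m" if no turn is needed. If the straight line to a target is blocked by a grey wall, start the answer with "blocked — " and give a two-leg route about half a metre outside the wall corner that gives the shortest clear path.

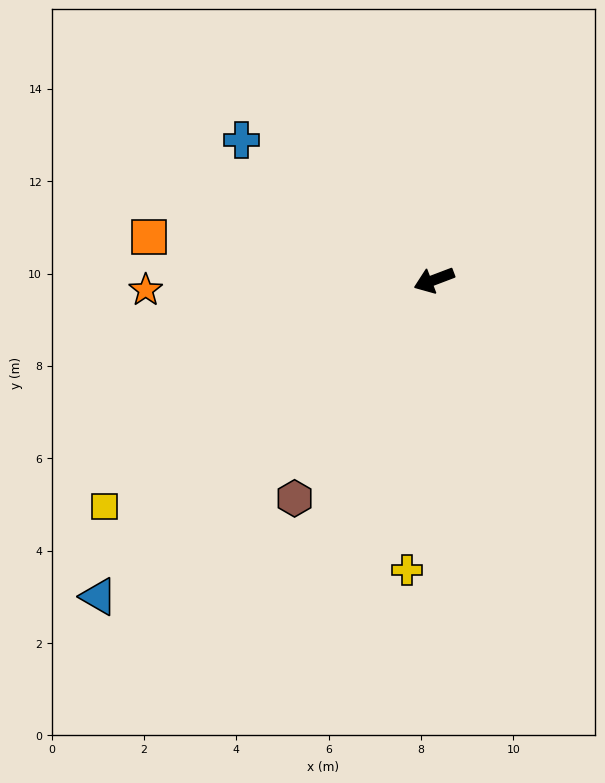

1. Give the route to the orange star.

turn right 19°, forward 6.2 m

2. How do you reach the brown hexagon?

turn left 37°, forward 5.6 m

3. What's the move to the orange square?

turn right 29°, forward 6.2 m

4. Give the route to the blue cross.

turn right 57°, forward 5.2 m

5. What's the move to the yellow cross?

turn left 64°, forward 6.3 m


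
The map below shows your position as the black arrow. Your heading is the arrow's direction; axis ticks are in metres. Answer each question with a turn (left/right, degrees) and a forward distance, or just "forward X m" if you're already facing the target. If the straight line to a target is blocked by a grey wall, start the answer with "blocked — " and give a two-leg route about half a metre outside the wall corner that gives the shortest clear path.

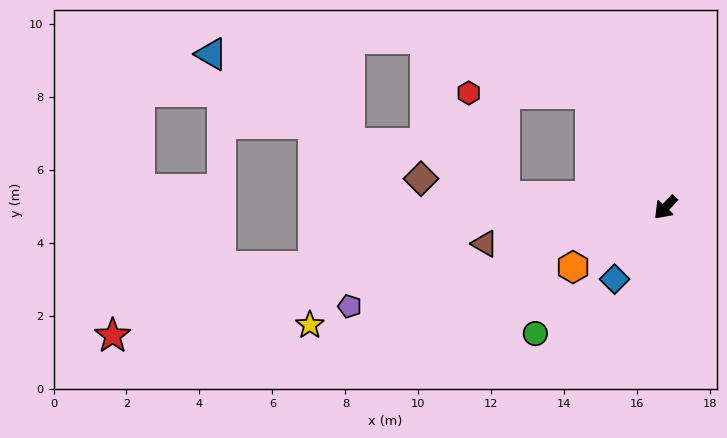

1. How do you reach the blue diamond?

turn left 8°, forward 2.4 m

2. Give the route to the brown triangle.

turn right 35°, forward 5.1 m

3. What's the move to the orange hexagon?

turn right 14°, forward 3.0 m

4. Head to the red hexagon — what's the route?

blocked — turn right 103°, forward 3.7 m, then turn left 56°, forward 3.3 m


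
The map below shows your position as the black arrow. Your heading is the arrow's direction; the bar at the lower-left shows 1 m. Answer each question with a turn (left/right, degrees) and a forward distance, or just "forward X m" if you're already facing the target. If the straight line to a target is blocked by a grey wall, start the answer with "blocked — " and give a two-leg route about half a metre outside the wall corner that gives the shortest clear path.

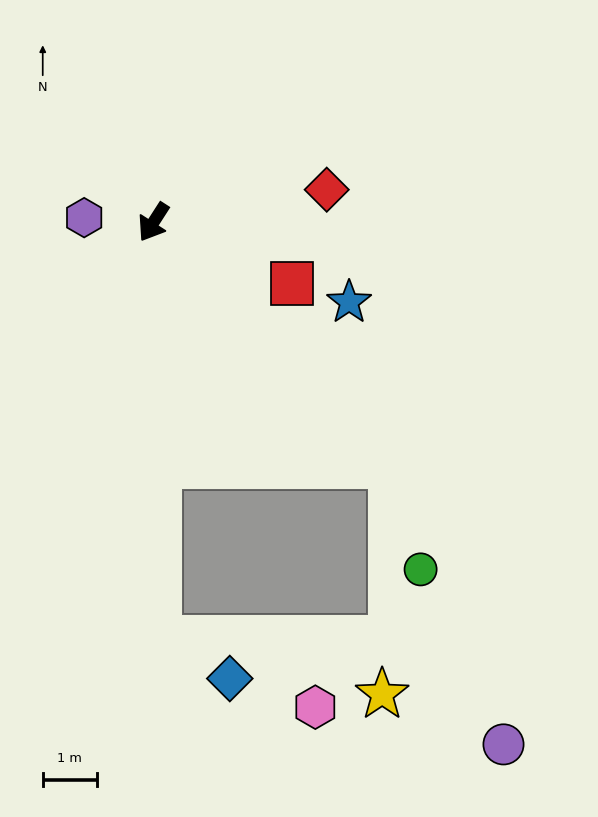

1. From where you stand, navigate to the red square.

turn left 99°, forward 2.8 m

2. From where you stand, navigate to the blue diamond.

blocked — turn left 34°, forward 7.7 m, then turn left 59°, forward 1.5 m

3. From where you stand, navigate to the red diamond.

turn left 133°, forward 3.3 m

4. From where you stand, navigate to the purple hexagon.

turn right 61°, forward 1.3 m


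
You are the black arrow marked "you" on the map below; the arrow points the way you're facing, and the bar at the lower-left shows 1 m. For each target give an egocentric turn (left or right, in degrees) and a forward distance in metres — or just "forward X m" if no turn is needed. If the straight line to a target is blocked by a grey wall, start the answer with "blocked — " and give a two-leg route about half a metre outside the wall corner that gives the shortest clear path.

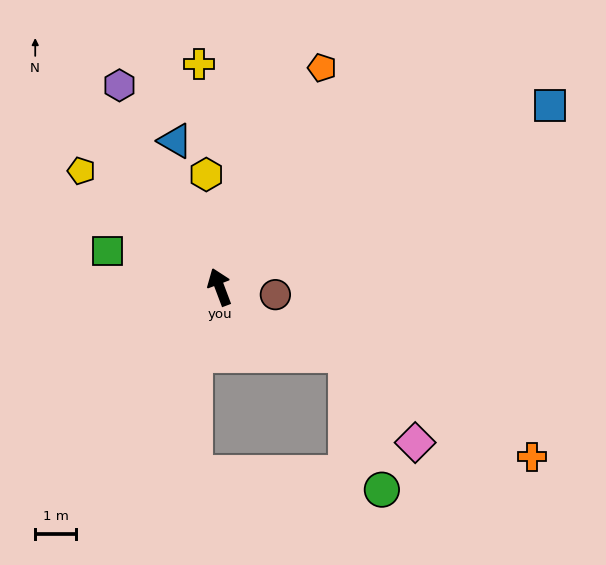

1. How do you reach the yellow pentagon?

turn left 29°, forward 4.4 m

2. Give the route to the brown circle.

turn right 118°, forward 1.4 m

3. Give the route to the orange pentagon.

turn right 46°, forward 5.9 m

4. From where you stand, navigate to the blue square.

turn right 82°, forward 9.2 m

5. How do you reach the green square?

turn left 52°, forward 2.9 m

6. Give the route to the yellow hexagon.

turn right 14°, forward 2.8 m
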